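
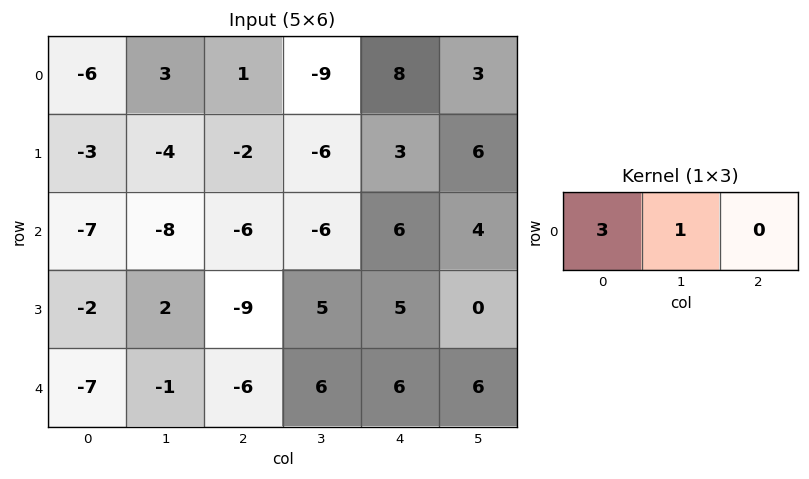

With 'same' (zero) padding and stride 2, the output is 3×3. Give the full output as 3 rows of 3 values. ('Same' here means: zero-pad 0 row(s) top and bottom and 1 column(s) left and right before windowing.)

Output[0,0]: The receptive field on the zero-padded input at this output position is [0 -6 3]. Elementwise product with the kernel and sum: 0·3 + -6·1.

-6 10 -19
-7 -30 -12
-7 -9 24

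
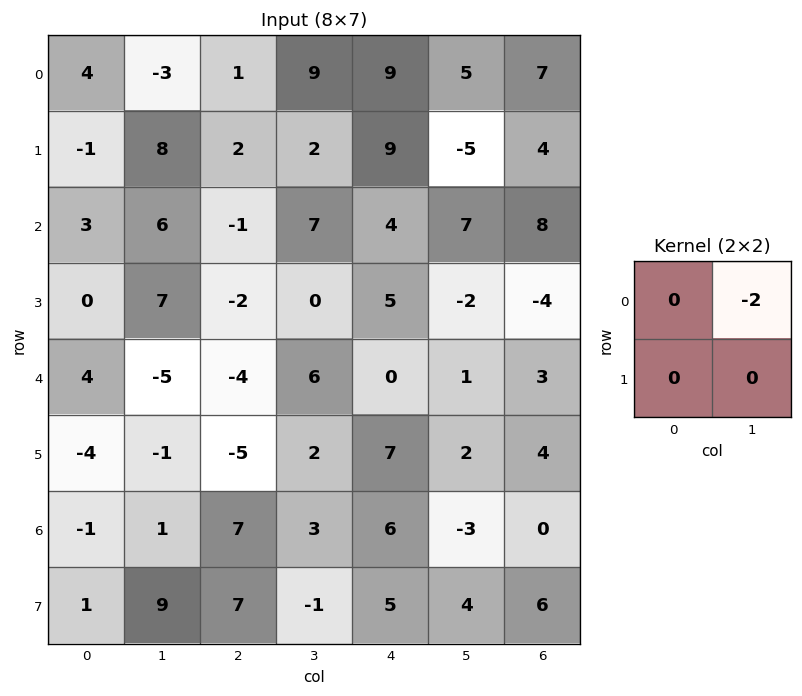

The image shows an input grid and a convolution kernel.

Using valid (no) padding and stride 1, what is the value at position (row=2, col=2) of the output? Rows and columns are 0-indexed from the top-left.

-14

The receptive field on the input at this output position is [-1 7 / -2 0]. Elementwise product with the kernel and sum: 7·-2.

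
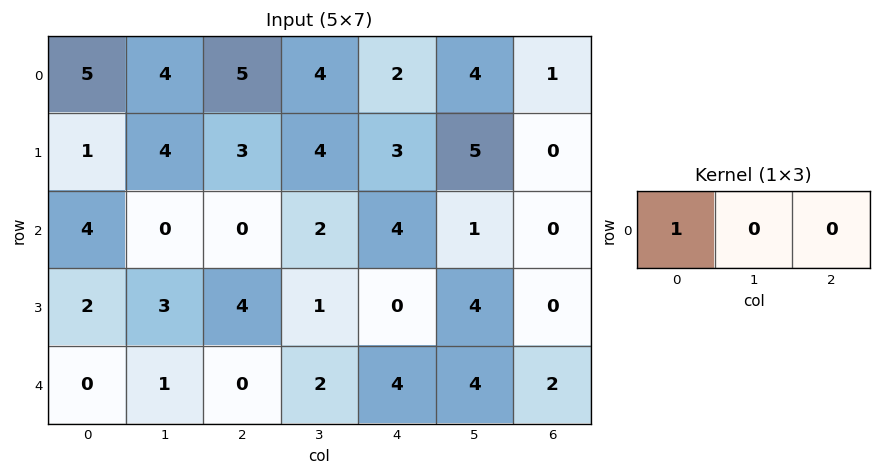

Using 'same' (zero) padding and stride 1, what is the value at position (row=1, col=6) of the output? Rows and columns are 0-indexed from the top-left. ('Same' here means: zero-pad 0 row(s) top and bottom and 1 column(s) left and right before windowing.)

5

The receptive field on the zero-padded input at this output position is [5 0 0]. Elementwise product with the kernel and sum: 5·1.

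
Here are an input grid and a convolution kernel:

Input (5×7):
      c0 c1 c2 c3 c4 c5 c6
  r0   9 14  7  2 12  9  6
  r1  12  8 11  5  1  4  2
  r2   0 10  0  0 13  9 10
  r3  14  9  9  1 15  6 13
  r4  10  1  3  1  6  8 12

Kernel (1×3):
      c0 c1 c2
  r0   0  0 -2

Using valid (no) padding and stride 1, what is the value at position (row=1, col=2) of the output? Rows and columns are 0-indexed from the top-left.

The receptive field on the input at this output position is [11 5 1]. Elementwise product with the kernel and sum: 1·-2.

-2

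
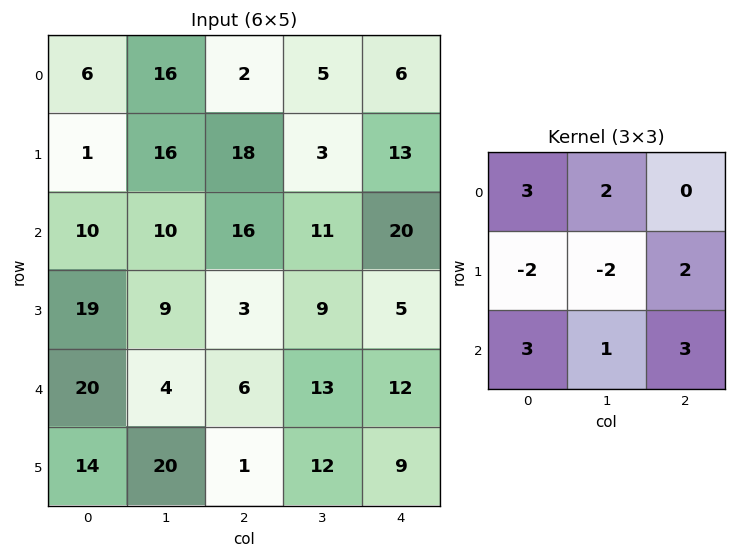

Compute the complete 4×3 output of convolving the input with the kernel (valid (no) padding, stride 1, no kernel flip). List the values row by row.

Output[0,0]: The receptive field on the input at this output position is [6 16 2 / 1 16 18 / 10 10 16]. Elementwise product with the kernel and sum: 6·3 + 16·2 + 1·-2 + 16·-2 + 18·2 + 10·3 + 10·1 + 16·3.
Output[0,1]: The receptive field on the input at this output position is [16 2 5 / 16 18 3 / 10 16 11]. Elementwise product with the kernel and sum: 16·3 + 2·2 + 16·-2 + 18·-2 + 3·2 + 10·3 + 16·1 + 11·3.

140 69 119
102 111 79
82 113 123
104 136 55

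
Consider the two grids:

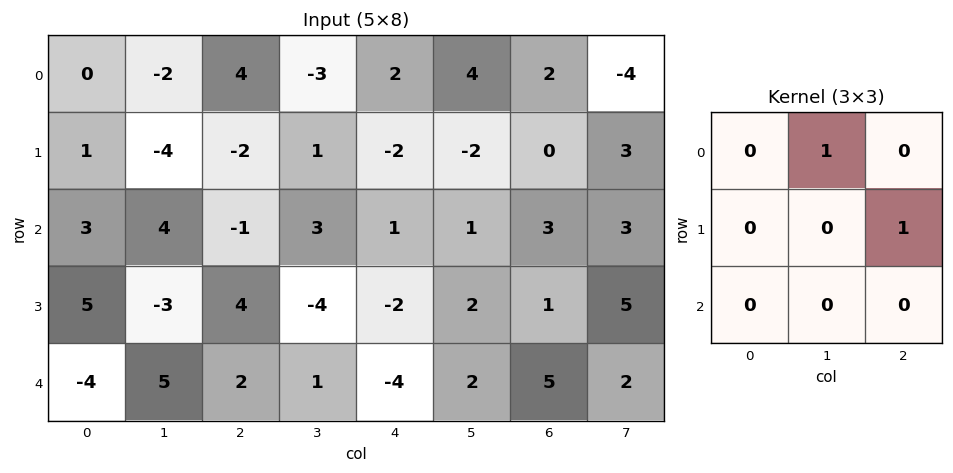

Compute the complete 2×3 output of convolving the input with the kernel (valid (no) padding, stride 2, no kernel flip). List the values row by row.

-4 -5 4
8 1 2

Output[0,0]: The receptive field on the input at this output position is [0 -2 4 / 1 -4 -2 / 3 4 -1]. Elementwise product with the kernel and sum: -2·1 + -2·1.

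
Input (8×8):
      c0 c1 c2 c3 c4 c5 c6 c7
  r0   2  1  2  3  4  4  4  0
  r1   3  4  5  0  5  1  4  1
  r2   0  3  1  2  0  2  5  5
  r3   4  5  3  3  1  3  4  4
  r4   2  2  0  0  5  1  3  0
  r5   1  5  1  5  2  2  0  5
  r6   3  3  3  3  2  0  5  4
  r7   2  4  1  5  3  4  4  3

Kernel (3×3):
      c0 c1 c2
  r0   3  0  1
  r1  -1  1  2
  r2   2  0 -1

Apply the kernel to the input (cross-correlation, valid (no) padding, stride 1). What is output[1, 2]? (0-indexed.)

26

The receptive field on the input at this output position is [5 0 5 / 1 2 0 / 3 3 1]. Elementwise product with the kernel and sum: 5·3 + 5·1 + 1·-1 + 2·1 + 0·2 + 3·2 + 1·-1.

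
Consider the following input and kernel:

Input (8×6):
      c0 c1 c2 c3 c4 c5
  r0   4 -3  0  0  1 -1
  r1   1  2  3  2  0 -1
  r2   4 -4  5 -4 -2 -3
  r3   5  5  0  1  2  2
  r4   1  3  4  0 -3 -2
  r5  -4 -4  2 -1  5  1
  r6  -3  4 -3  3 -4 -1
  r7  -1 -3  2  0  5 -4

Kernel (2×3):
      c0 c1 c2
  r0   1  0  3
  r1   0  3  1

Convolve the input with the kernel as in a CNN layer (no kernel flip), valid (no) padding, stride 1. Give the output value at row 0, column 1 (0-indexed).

The receptive field on the input at this output position is [-3 0 0 / 2 3 2]. Elementwise product with the kernel and sum: -3·1 + 0·3 + 3·3 + 2·1.

8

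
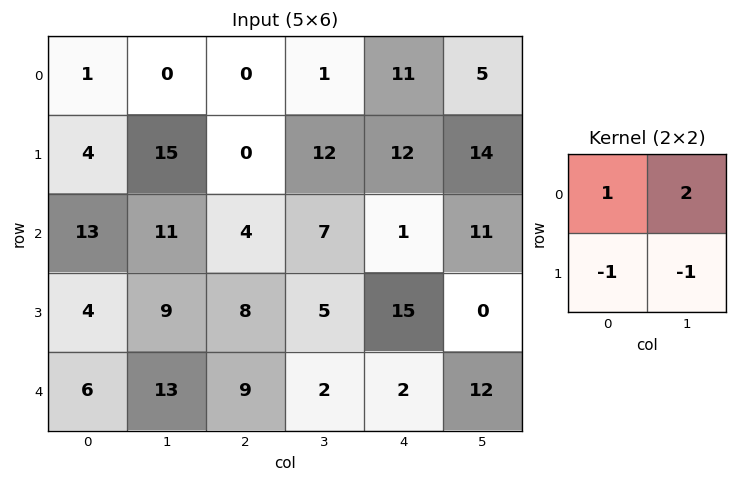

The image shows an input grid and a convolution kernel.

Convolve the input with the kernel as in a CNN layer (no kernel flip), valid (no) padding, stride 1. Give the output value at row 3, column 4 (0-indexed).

The receptive field on the input at this output position is [15 0 / 2 12]. Elementwise product with the kernel and sum: 15·1 + 0·2 + 2·-1 + 12·-1.

1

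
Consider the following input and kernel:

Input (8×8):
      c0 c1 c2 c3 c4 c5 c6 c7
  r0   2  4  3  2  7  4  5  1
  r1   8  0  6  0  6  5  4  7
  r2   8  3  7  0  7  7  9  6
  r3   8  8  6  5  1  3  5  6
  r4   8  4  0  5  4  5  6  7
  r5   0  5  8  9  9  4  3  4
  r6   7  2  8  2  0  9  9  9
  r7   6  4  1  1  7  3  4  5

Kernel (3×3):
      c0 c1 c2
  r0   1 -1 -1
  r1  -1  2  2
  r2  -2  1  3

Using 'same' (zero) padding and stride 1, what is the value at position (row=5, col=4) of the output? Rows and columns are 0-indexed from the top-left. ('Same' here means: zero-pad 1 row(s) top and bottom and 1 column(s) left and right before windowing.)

36

The receptive field on the zero-padded input at this output position is [5 4 5 / 9 9 4 / 2 0 9]. Elementwise product with the kernel and sum: 5·1 + 4·-1 + 5·-1 + 9·-1 + 9·2 + 4·2 + 2·-2 + 0·1 + 9·3.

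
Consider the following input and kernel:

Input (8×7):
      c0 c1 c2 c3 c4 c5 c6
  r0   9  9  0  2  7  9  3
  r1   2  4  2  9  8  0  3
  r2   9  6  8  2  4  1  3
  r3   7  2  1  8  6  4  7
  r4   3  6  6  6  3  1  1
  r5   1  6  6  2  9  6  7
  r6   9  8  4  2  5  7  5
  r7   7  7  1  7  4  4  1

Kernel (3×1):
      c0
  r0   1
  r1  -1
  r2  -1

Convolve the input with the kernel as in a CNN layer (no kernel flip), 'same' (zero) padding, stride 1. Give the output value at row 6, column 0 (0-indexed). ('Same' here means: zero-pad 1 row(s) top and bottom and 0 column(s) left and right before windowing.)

-15

The receptive field on the zero-padded input at this output position is [1 / 9 / 7]. Elementwise product with the kernel and sum: 1·1 + 9·-1 + 7·-1.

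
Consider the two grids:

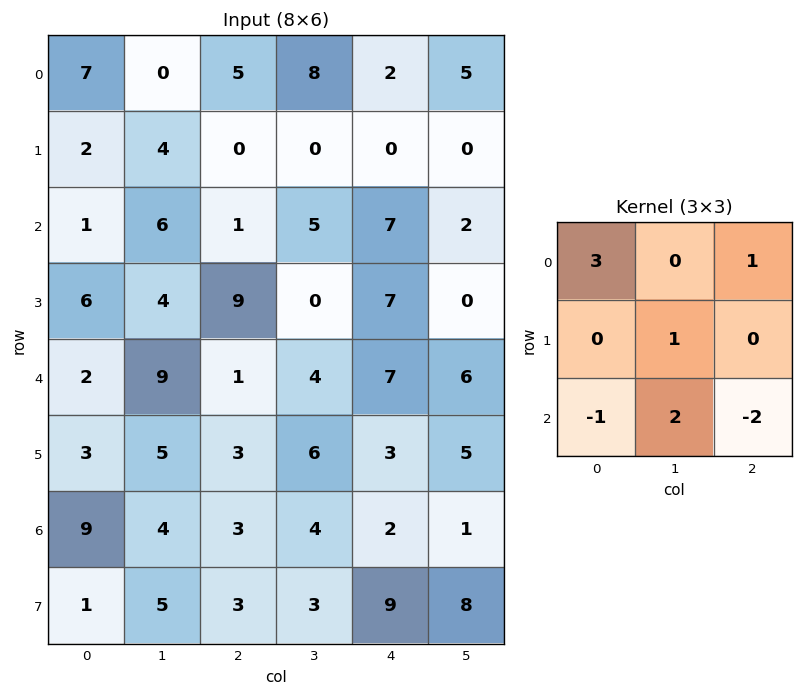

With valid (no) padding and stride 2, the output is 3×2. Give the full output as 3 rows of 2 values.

Output[0,0]: The receptive field on the input at this output position is [7 0 5 / 2 4 0 / 1 6 1]. Elementwise product with the kernel and sum: 7·3 + 5·1 + 4·1 + 1·-1 + 6·2 + 1·-2.

39 12
22 3
5 17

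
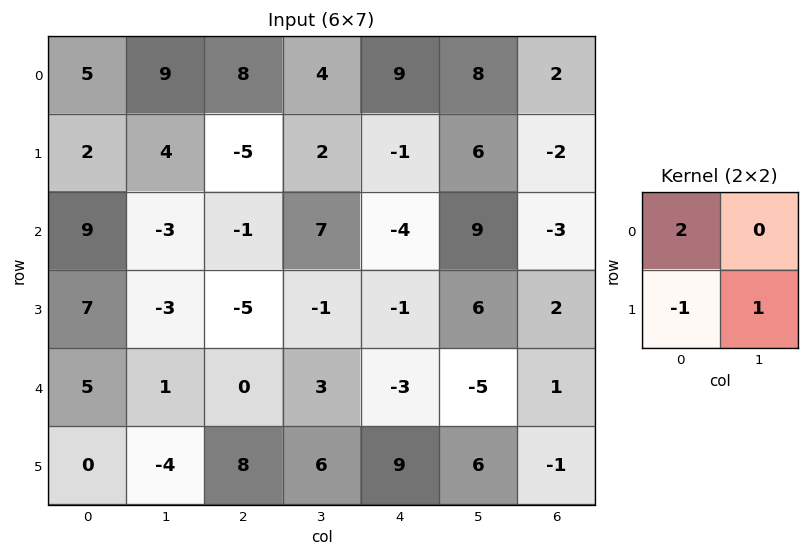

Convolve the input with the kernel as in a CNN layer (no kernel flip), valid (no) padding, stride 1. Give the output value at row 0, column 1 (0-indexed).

The receptive field on the input at this output position is [9 8 / 4 -5]. Elementwise product with the kernel and sum: 9·2 + 4·-1 + -5·1.

9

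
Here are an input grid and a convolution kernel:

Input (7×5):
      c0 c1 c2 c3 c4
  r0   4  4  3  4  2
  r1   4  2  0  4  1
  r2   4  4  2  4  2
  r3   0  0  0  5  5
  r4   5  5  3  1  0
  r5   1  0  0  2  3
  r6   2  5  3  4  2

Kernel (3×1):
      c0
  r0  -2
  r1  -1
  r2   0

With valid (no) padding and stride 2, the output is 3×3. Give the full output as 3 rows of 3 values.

Output[0,0]: The receptive field on the input at this output position is [4 / 4 / 4]. Elementwise product with the kernel and sum: 4·-2 + 4·-1.
Output[0,1]: The receptive field on the input at this output position is [3 / 0 / 2]. Elementwise product with the kernel and sum: 3·-2 + 0·-1.

-12 -6 -5
-8 -4 -9
-11 -6 -3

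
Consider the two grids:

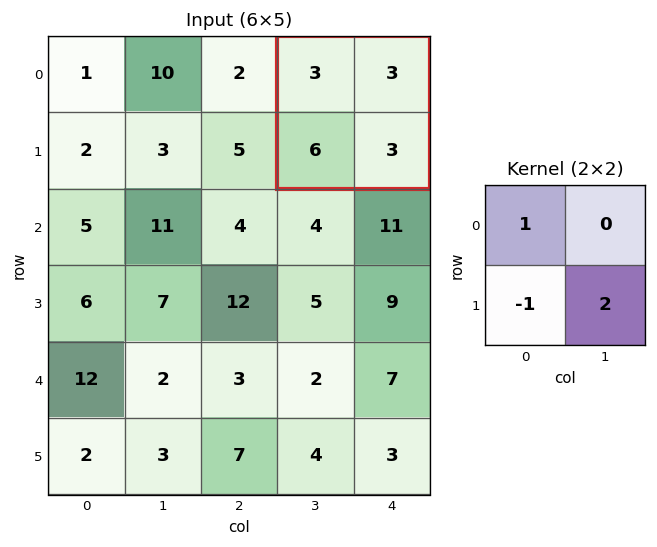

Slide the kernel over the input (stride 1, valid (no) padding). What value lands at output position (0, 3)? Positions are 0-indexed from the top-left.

3

The receptive field on the input at this output position is [3 3 / 6 3]. Elementwise product with the kernel and sum: 3·1 + 6·-1 + 3·2.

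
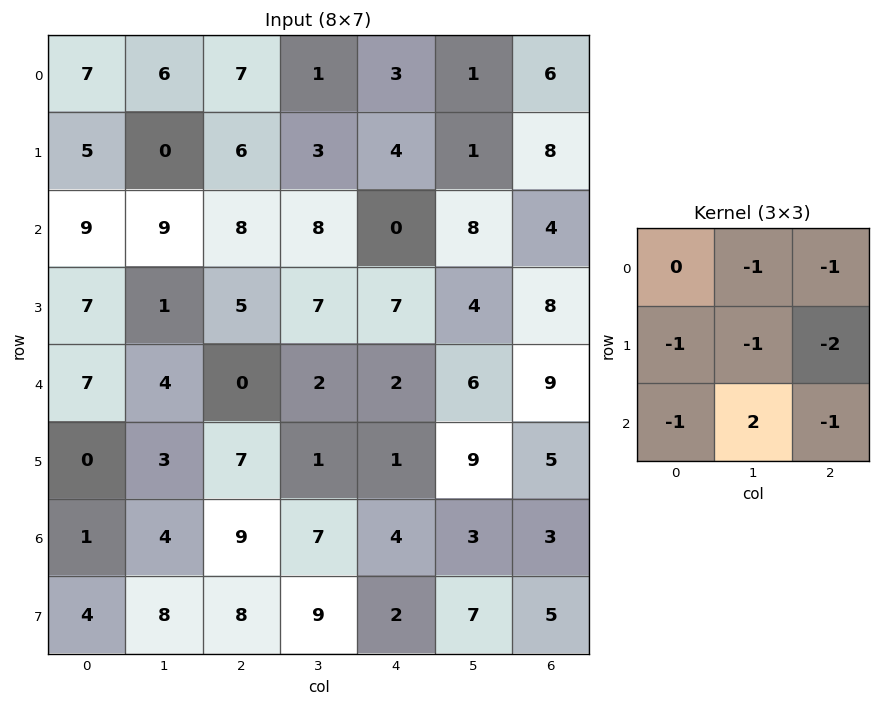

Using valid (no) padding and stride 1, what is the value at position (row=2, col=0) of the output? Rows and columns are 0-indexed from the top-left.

The receptive field on the input at this output position is [9 9 8 / 7 1 5 / 7 4 0]. Elementwise product with the kernel and sum: 9·-1 + 8·-1 + 7·-1 + 1·-1 + 5·-2 + 7·-1 + 4·2 + 0·-1.

-34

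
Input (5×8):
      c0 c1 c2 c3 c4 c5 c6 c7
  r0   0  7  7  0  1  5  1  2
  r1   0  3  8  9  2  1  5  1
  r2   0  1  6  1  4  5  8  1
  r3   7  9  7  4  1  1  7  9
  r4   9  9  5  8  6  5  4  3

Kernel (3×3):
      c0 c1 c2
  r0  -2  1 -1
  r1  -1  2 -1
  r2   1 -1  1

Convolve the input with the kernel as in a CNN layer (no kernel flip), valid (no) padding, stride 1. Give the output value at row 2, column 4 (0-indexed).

-12

The receptive field on the input at this output position is [4 5 8 / 1 1 7 / 6 5 4]. Elementwise product with the kernel and sum: 4·-2 + 5·1 + 8·-1 + 1·-1 + 1·2 + 7·-1 + 6·1 + 5·-1 + 4·1.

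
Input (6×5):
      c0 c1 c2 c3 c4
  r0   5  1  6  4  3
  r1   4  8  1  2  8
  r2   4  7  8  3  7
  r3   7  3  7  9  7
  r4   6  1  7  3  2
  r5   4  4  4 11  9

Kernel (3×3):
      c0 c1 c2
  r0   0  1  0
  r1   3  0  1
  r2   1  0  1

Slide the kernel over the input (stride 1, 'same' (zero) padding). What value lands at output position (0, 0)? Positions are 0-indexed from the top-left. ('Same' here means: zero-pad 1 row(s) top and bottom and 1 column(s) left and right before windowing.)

9

The receptive field on the zero-padded input at this output position is [0 0 0 / 0 5 1 / 0 4 8]. Elementwise product with the kernel and sum: 0·1 + 0·3 + 1·1 + 0·1 + 8·1.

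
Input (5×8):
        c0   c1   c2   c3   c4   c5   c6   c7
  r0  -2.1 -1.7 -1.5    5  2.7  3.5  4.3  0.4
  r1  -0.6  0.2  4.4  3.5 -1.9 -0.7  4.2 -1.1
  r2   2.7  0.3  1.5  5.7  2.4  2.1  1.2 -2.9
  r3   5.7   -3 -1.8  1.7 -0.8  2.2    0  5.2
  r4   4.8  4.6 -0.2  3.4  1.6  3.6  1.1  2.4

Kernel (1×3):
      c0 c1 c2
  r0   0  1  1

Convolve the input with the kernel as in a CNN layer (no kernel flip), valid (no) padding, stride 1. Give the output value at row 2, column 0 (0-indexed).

The receptive field on the input at this output position is [2.7 0.3 1.5]. Elementwise product with the kernel and sum: 0.3·1 + 1.5·1.

1.8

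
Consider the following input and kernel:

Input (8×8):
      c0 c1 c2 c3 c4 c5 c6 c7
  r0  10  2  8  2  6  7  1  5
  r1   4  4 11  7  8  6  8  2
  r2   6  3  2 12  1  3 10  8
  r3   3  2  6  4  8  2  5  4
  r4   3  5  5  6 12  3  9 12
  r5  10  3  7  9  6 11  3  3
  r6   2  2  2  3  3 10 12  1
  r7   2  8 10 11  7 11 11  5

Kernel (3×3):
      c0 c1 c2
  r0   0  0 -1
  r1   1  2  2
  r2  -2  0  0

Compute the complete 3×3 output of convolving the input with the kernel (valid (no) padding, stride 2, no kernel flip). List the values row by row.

Output[0,0]: The receptive field on the input at this output position is [10 2 8 / 4 4 11 / 6 3 2]. Elementwise product with the kernel and sum: 8·-1 + 4·1 + 4·2 + 11·2 + 6·-2.
Output[0,1]: The receptive field on the input at this output position is [8 2 6 / 11 7 8 / 2 12 1]. Elementwise product with the kernel and sum: 6·-1 + 11·1 + 7·2 + 8·2 + 2·-2.

14 31 33
11 19 -12
21 21 19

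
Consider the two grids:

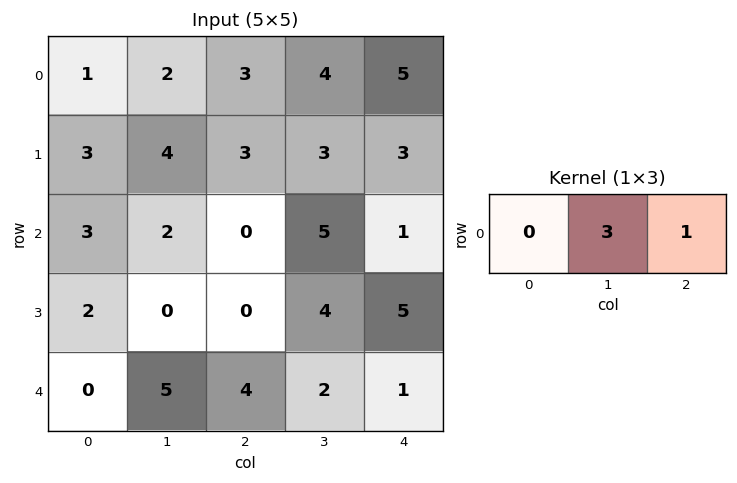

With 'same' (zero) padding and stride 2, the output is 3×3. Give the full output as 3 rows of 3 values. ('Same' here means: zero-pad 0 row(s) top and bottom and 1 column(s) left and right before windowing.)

Output[0,0]: The receptive field on the zero-padded input at this output position is [0 1 2]. Elementwise product with the kernel and sum: 1·3 + 2·1.
Output[0,1]: The receptive field on the zero-padded input at this output position is [2 3 4]. Elementwise product with the kernel and sum: 3·3 + 4·1.

5 13 15
11 5 3
5 14 3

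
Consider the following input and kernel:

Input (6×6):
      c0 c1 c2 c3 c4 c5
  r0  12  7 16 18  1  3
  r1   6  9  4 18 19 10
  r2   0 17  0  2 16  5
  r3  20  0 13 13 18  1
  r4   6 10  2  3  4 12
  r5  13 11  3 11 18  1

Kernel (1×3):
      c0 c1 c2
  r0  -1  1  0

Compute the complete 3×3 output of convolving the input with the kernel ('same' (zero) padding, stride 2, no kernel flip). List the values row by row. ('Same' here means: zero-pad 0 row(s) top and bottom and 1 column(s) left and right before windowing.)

12 9 -17
0 -17 14
6 -8 1

Output[0,0]: The receptive field on the zero-padded input at this output position is [0 12 7]. Elementwise product with the kernel and sum: 0·-1 + 12·1.
Output[0,1]: The receptive field on the zero-padded input at this output position is [7 16 18]. Elementwise product with the kernel and sum: 7·-1 + 16·1.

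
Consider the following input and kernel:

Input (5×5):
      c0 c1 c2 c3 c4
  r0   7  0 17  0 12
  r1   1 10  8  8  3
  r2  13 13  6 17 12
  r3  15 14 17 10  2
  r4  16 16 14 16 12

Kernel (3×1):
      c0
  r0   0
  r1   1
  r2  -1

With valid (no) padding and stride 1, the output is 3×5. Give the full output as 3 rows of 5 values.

Output[0,0]: The receptive field on the input at this output position is [7 / 1 / 13]. Elementwise product with the kernel and sum: 1·1 + 13·-1.
Output[0,1]: The receptive field on the input at this output position is [0 / 10 / 13]. Elementwise product with the kernel and sum: 10·1 + 13·-1.

-12 -3 2 -9 -9
-2 -1 -11 7 10
-1 -2 3 -6 -10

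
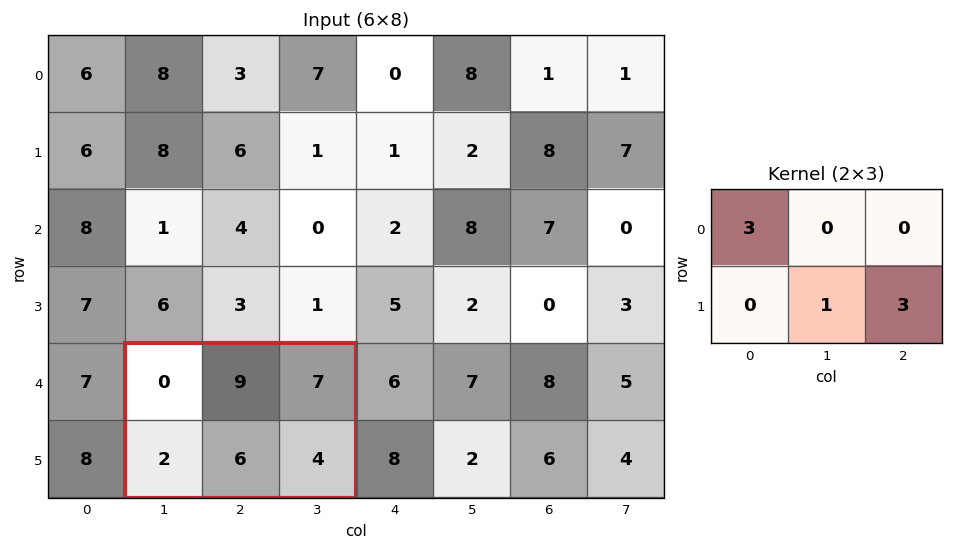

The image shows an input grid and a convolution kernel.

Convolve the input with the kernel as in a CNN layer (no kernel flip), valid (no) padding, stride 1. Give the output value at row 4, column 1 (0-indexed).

The receptive field on the input at this output position is [0 9 7 / 2 6 4]. Elementwise product with the kernel and sum: 0·3 + 6·1 + 4·3.

18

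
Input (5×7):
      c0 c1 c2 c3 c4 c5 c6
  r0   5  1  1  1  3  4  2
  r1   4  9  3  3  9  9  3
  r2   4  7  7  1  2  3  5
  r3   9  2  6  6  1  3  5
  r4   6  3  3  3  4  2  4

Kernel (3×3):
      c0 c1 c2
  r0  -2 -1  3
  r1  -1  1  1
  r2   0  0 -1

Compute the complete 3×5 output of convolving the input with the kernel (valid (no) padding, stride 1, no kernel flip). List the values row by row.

Output[0,0]: The receptive field on the input at this output position is [5 1 1 / 4 9 3 / 4 7 7]. Elementwise product with the kernel and sum: 5·-2 + 1·-1 + 1·3 + 4·-1 + 9·1 + 3·1 + 7·-1.

-7 -4 13 19 -6
-4 -17 13 13 -17
2 -11 -12 1 11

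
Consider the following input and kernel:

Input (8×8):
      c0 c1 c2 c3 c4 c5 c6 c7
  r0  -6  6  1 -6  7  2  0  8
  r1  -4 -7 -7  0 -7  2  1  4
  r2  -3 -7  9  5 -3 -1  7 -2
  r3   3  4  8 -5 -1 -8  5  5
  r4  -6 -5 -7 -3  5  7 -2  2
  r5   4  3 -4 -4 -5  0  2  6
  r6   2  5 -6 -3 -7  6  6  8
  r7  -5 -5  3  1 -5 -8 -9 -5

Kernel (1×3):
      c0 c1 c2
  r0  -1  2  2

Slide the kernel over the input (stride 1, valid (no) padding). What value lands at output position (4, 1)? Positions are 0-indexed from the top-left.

The receptive field on the input at this output position is [-5 -7 -3]. Elementwise product with the kernel and sum: -5·-1 + -7·2 + -3·2.

-15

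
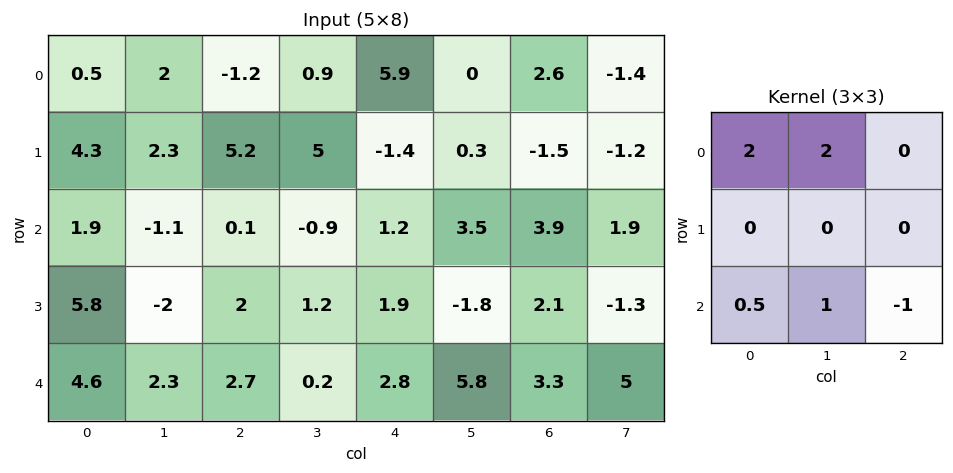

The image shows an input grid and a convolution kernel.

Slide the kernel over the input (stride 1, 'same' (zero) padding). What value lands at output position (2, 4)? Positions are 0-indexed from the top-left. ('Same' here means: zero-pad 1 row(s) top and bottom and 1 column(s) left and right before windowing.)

The receptive field on the zero-padded input at this output position is [5 -1.4 0.3 / -0.9 1.2 3.5 / 1.2 1.9 -1.8]. Elementwise product with the kernel and sum: 5·2 + -1.4·2 + 1.2·0.5 + 1.9·1 + -1.8·-1.

11.5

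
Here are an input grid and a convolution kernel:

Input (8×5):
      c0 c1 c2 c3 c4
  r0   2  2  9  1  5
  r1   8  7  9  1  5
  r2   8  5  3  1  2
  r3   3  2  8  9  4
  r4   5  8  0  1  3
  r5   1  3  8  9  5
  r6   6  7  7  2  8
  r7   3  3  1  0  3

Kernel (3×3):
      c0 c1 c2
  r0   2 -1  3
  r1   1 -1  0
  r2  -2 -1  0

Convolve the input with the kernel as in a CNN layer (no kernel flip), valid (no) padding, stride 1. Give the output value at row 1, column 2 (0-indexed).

9

The receptive field on the input at this output position is [9 1 5 / 3 1 2 / 8 9 4]. Elementwise product with the kernel and sum: 9·2 + 1·-1 + 5·3 + 3·1 + 1·-1 + 8·-2 + 9·-1.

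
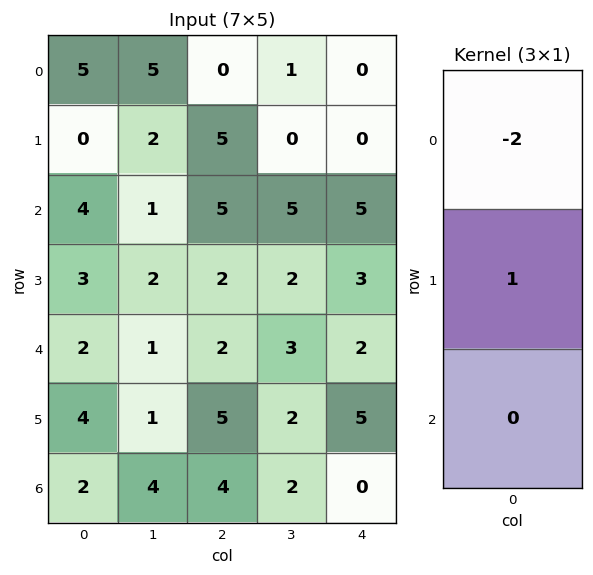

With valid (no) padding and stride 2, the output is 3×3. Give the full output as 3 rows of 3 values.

Output[0,0]: The receptive field on the input at this output position is [5 / 0 / 4]. Elementwise product with the kernel and sum: 5·-2 + 0·1.
Output[0,1]: The receptive field on the input at this output position is [0 / 5 / 5]. Elementwise product with the kernel and sum: 0·-2 + 5·1.

-10 5 0
-5 -8 -7
0 1 1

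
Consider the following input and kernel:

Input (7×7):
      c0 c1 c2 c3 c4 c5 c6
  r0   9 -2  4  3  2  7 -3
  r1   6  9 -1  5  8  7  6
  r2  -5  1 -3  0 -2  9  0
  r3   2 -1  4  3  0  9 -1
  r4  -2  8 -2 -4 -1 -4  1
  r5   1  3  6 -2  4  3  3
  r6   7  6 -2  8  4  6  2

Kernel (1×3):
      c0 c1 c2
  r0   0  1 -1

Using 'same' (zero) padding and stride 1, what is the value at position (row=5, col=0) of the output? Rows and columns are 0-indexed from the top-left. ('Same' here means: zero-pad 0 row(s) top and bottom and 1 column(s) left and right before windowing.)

-2

The receptive field on the zero-padded input at this output position is [0 1 3]. Elementwise product with the kernel and sum: 1·1 + 3·-1.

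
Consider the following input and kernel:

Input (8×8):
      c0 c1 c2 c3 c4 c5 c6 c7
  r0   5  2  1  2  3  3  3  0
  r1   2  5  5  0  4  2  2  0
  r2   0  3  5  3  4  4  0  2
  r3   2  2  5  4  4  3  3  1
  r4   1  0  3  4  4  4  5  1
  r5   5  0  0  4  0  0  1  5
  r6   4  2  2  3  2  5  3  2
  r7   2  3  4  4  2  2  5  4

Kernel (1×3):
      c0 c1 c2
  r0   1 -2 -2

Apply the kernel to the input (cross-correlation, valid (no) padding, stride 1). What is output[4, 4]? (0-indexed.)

The receptive field on the input at this output position is [4 4 5]. Elementwise product with the kernel and sum: 4·1 + 4·-2 + 5·-2.

-14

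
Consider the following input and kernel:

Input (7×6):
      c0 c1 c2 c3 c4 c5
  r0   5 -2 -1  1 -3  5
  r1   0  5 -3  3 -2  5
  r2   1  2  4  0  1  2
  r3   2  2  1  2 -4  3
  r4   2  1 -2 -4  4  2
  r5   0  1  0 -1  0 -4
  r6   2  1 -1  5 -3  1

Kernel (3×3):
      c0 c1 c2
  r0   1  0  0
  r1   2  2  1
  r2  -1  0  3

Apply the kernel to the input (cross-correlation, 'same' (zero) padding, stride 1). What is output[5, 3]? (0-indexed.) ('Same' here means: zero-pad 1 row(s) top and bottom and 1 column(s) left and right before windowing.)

The receptive field on the zero-padded input at this output position is [-2 -4 4 / 0 -1 0 / -1 5 -3]. Elementwise product with the kernel and sum: -2·1 + 0·2 + -1·2 + 0·1 + -1·-1 + -3·3.

-12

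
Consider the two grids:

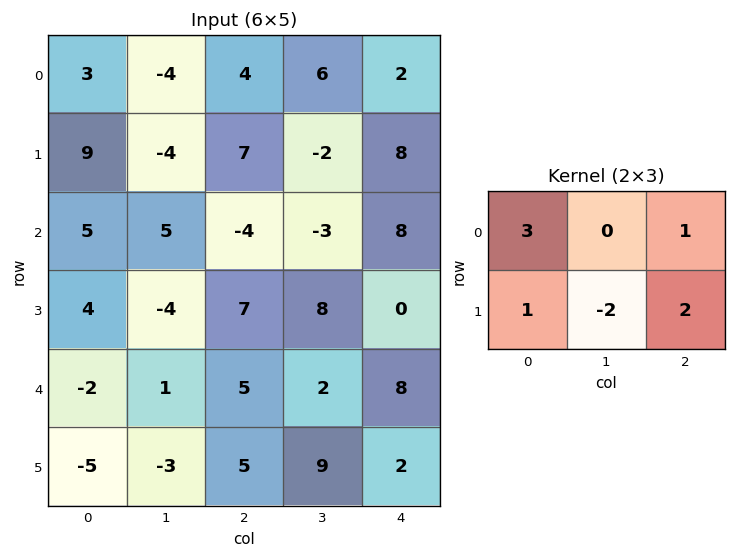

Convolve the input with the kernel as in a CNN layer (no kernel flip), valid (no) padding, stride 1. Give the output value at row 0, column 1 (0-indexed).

-28

The receptive field on the input at this output position is [-4 4 6 / -4 7 -2]. Elementwise product with the kernel and sum: -4·3 + 6·1 + -4·1 + 7·-2 + -2·2.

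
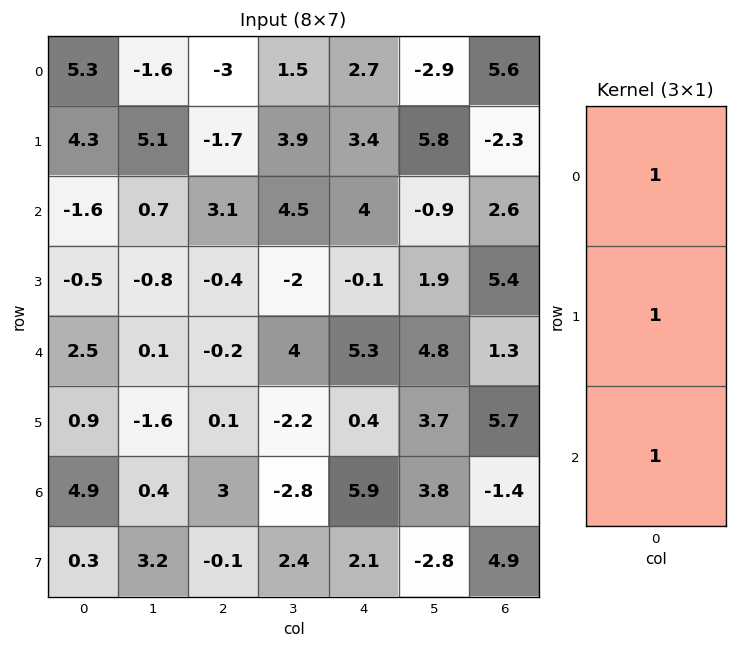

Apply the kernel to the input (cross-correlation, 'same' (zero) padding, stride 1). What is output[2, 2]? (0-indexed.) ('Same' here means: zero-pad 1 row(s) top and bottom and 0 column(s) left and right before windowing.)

The receptive field on the zero-padded input at this output position is [-1.7 / 3.1 / -0.4]. Elementwise product with the kernel and sum: -1.7·1 + 3.1·1 + -0.4·1.

1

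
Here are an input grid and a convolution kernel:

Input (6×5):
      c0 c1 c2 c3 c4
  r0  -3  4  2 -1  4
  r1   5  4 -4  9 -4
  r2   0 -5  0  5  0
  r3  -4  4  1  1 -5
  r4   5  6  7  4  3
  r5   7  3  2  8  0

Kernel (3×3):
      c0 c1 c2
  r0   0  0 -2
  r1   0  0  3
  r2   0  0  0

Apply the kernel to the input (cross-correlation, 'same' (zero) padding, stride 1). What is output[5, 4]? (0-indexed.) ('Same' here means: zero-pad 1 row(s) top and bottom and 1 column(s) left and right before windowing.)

The receptive field on the zero-padded input at this output position is [4 3 0 / 8 0 0 / 0 0 0]. Elementwise product with the kernel and sum: 0·-2 + 0·3.

0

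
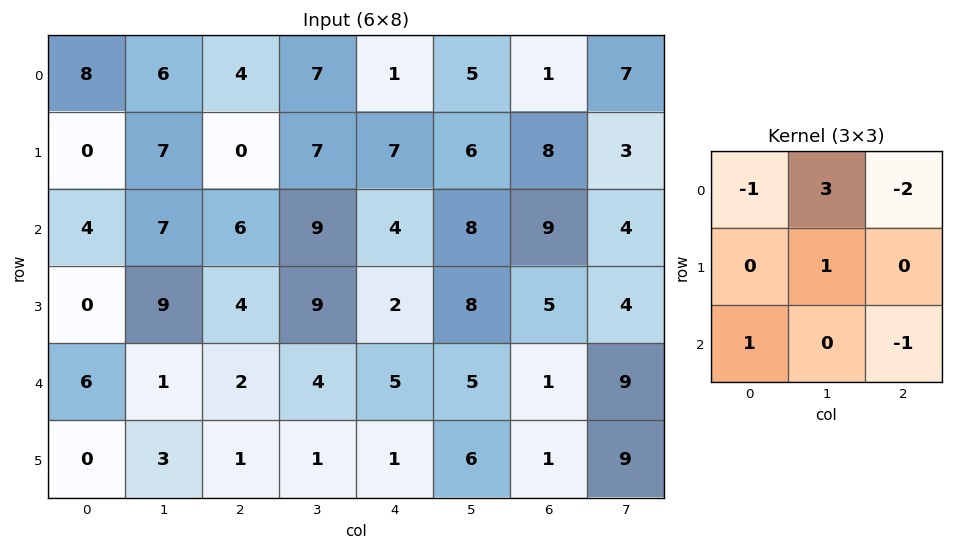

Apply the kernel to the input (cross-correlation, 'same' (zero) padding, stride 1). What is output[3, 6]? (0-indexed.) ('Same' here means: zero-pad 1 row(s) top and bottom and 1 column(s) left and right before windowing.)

12

The receptive field on the zero-padded input at this output position is [8 9 4 / 8 5 4 / 5 1 9]. Elementwise product with the kernel and sum: 8·-1 + 9·3 + 4·-2 + 5·1 + 5·1 + 9·-1.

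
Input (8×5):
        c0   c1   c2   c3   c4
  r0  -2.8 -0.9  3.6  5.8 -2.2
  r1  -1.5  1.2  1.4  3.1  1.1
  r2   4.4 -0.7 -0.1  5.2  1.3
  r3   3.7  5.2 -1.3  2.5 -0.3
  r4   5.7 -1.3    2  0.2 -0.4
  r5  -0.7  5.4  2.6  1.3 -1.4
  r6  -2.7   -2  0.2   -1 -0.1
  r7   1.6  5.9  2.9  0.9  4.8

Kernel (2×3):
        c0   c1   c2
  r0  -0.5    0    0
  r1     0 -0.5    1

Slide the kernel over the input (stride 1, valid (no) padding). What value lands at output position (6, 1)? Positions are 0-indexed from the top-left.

The receptive field on the input at this output position is [-2 0.2 -1 / 5.9 2.9 0.9]. Elementwise product with the kernel and sum: -2·-0.5 + 2.9·-0.5 + 0.9·1.

0.45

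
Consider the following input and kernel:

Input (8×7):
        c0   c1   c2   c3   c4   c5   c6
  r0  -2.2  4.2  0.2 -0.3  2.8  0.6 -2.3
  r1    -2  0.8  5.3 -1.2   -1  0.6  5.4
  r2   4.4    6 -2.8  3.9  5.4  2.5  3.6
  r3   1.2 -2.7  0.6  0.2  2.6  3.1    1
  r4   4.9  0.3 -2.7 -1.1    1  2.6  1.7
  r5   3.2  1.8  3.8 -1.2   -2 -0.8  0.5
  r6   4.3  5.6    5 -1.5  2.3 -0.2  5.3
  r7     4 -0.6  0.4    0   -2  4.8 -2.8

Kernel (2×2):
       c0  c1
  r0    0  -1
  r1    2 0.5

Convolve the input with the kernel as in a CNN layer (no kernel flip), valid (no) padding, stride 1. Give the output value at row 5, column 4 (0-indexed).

5.3

The receptive field on the input at this output position is [-2 -0.8 / 2.3 -0.2]. Elementwise product with the kernel and sum: -0.8·-1 + 2.3·2 + -0.2·0.5.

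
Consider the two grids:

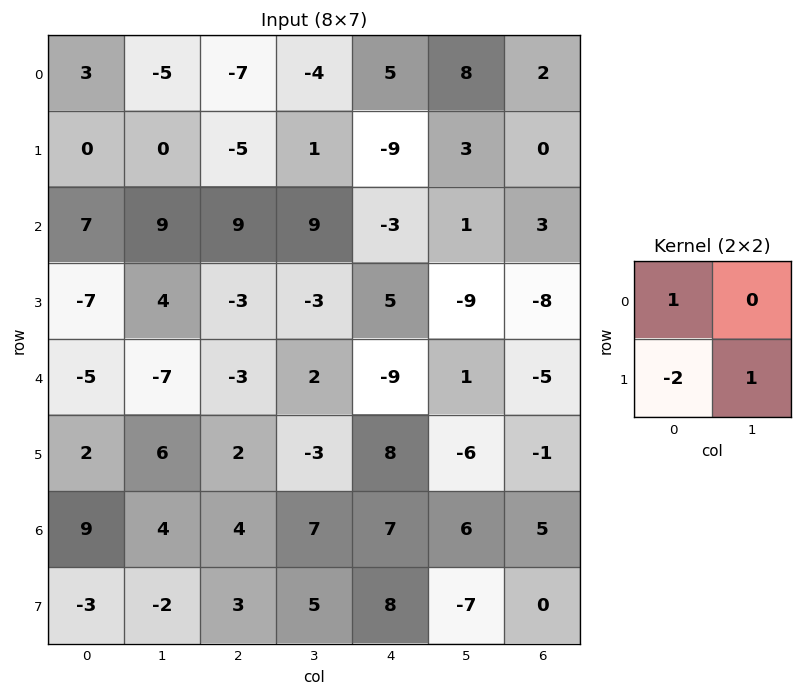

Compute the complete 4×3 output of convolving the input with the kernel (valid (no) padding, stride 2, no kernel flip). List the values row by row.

3 4 26
25 12 -22
-3 -10 -31
13 3 -16

Output[0,0]: The receptive field on the input at this output position is [3 -5 / 0 0]. Elementwise product with the kernel and sum: 3·1 + 0·-2 + 0·1.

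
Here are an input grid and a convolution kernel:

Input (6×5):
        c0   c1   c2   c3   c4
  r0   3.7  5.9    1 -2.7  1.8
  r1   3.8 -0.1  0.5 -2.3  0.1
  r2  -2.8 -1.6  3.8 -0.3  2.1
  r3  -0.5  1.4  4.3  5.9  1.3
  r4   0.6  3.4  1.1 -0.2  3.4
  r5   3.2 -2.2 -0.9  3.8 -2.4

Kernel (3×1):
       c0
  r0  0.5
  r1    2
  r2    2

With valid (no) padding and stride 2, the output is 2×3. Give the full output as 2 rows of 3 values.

3.85 9.1 5.3
-1.2 12.7 10.45

Output[0,0]: The receptive field on the input at this output position is [3.7 / 3.8 / -2.8]. Elementwise product with the kernel and sum: 3.7·0.5 + 3.8·2 + -2.8·2.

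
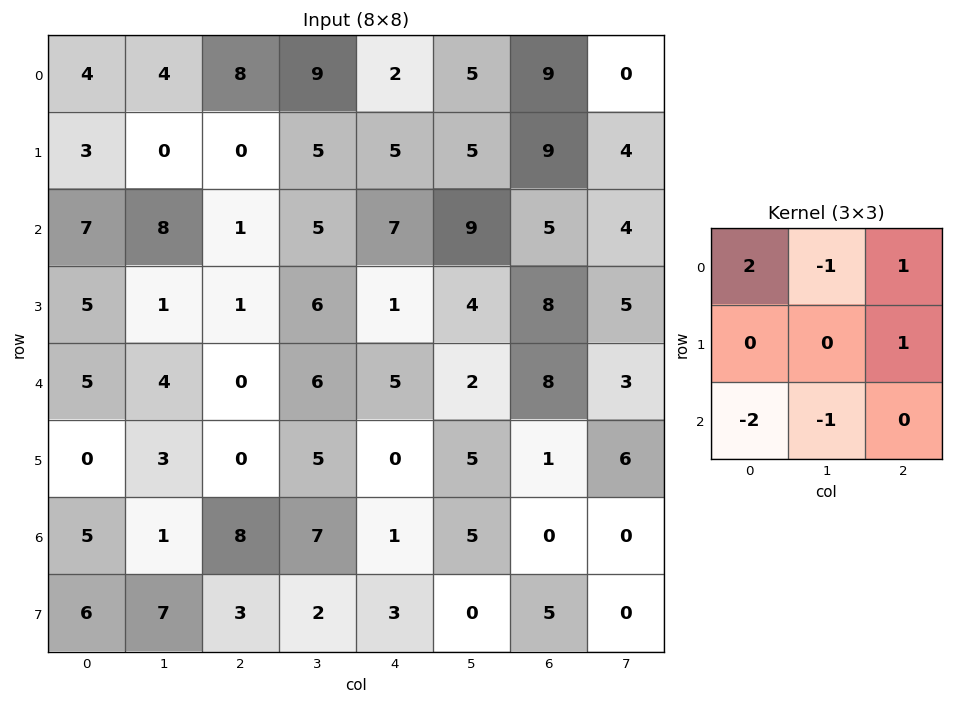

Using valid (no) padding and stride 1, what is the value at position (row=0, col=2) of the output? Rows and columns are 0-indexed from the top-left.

The receptive field on the input at this output position is [8 9 2 / 0 5 5 / 1 5 7]. Elementwise product with the kernel and sum: 8·2 + 9·-1 + 2·1 + 5·1 + 1·-2 + 5·-1.

7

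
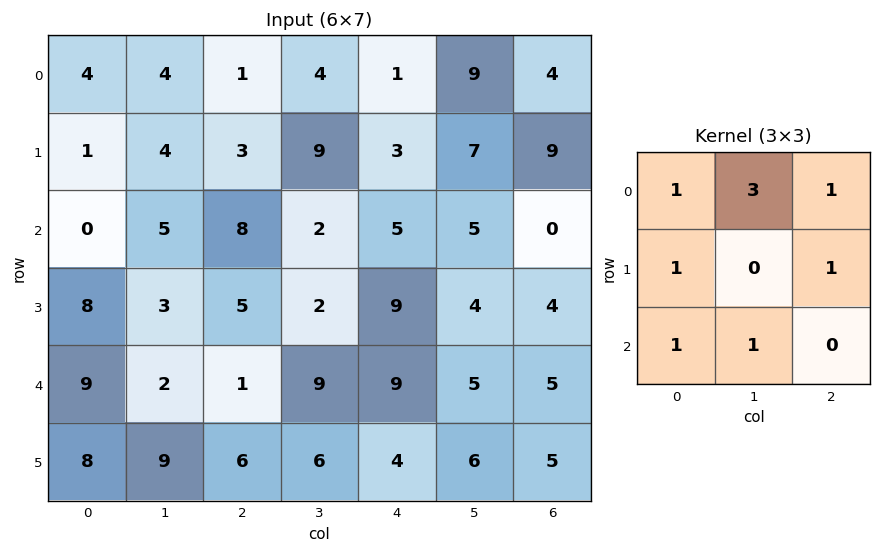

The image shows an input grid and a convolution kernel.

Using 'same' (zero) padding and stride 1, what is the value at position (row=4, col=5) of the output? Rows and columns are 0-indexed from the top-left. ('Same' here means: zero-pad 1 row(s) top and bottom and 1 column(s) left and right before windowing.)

49

The receptive field on the zero-padded input at this output position is [9 4 4 / 9 5 5 / 4 6 5]. Elementwise product with the kernel and sum: 9·1 + 4·3 + 4·1 + 9·1 + 5·1 + 4·1 + 6·1.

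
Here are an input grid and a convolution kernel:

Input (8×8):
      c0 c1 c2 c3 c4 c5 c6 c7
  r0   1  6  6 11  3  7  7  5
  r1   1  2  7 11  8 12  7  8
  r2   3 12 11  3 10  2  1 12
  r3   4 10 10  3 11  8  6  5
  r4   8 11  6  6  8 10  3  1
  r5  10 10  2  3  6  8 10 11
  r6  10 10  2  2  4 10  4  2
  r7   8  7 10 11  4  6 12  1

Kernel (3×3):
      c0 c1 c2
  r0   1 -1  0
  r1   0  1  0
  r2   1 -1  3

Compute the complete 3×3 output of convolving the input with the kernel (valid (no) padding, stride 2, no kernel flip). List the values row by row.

21 44 19
16 35 23
13 15 12

Output[0,0]: The receptive field on the input at this output position is [1 6 6 / 1 2 7 / 3 12 11]. Elementwise product with the kernel and sum: 1·1 + 6·-1 + 2·1 + 3·1 + 12·-1 + 11·3.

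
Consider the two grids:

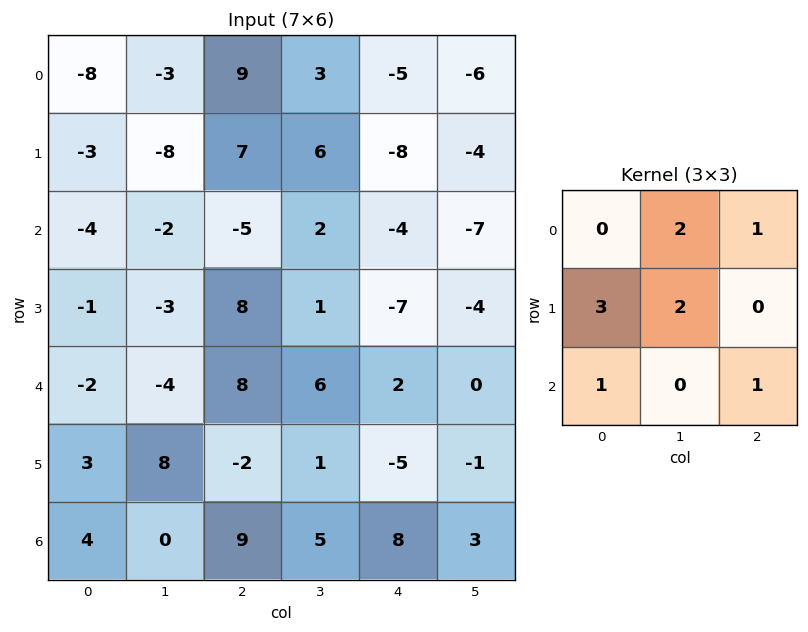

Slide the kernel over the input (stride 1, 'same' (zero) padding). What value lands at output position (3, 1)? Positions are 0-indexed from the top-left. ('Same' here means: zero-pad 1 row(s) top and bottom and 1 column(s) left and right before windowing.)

-12

The receptive field on the zero-padded input at this output position is [-4 -2 -5 / -1 -3 8 / -2 -4 8]. Elementwise product with the kernel and sum: -2·2 + -5·1 + -1·3 + -3·2 + -2·1 + 8·1.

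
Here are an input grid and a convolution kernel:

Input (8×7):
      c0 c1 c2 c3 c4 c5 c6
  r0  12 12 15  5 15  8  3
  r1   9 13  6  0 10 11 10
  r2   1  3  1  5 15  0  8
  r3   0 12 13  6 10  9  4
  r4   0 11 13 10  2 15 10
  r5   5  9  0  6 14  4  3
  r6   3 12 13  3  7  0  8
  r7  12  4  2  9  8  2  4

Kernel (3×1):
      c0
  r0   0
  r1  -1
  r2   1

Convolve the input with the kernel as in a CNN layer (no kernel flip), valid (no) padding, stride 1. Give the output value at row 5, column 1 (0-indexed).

-8

The receptive field on the input at this output position is [9 / 12 / 4]. Elementwise product with the kernel and sum: 12·-1 + 4·1.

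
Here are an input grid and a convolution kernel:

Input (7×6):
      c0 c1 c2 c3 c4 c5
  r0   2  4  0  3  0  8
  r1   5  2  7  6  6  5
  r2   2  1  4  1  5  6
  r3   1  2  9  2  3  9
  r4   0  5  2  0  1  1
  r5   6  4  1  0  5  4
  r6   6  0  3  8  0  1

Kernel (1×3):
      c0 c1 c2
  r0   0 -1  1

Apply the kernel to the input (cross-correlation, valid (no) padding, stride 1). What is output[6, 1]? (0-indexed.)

5

The receptive field on the input at this output position is [0 3 8]. Elementwise product with the kernel and sum: 3·-1 + 8·1.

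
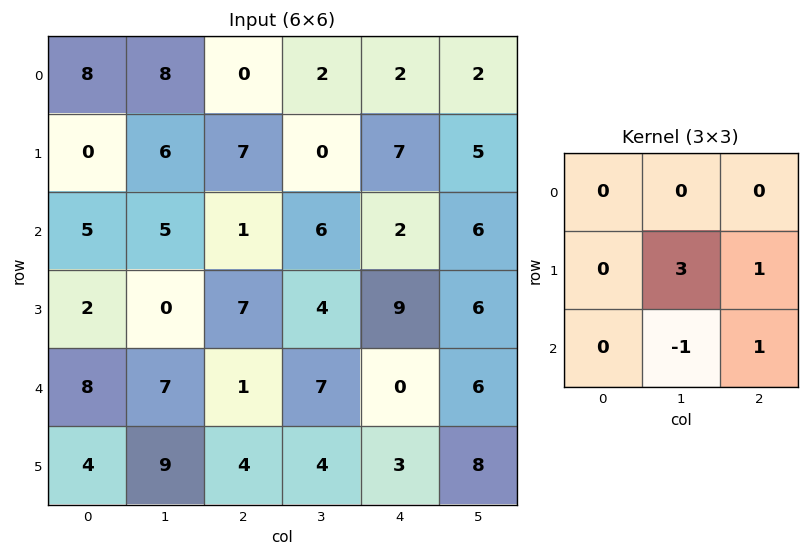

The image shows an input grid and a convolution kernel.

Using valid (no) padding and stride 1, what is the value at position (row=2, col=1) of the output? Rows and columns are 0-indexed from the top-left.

The receptive field on the input at this output position is [5 1 6 / 0 7 4 / 7 1 7]. Elementwise product with the kernel and sum: 7·3 + 4·1 + 1·-1 + 7·1.

31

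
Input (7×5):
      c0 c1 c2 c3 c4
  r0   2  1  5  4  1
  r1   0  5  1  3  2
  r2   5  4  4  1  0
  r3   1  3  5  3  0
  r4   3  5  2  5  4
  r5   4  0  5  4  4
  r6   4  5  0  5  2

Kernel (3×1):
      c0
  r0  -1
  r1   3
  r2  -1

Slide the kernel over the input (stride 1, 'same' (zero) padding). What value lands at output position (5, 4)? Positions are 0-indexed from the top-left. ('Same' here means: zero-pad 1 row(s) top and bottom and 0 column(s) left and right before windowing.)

The receptive field on the zero-padded input at this output position is [4 / 4 / 2]. Elementwise product with the kernel and sum: 4·-1 + 4·3 + 2·-1.

6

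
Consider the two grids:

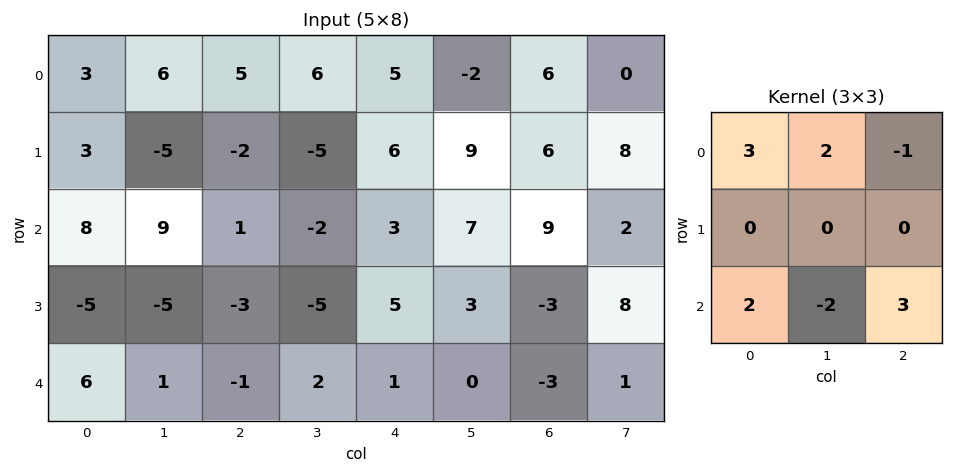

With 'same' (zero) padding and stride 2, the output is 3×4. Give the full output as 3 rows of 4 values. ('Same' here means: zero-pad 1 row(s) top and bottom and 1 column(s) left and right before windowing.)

Output[0,0]: The receptive field on the zero-padded input at this output position is [0 0 0 / 0 3 6 / 0 3 -5]. Elementwise product with the kernel and sum: 0·3 + 0·2 + 0·-1 + 0·2 + 3·-2 + -5·3.
Output[0,1]: The receptive field on the zero-padded input at this output position is [0 0 0 / 6 5 6 / -5 -2 -5]. Elementwise product with the kernel and sum: 0·3 + 0·2 + 0·-1 + -5·2 + -2·-2 + -5·3.

-21 -21 5 30
6 -33 -23 67
-5 -16 -8 -5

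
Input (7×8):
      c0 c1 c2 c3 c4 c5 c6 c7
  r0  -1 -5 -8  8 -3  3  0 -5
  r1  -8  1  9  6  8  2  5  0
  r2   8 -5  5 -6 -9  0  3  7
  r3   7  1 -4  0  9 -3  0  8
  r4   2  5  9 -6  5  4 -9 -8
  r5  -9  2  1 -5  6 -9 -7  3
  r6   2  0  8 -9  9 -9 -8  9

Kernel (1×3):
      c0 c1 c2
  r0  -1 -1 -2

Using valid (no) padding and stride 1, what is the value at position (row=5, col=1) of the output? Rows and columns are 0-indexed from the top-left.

7

The receptive field on the input at this output position is [2 1 -5]. Elementwise product with the kernel and sum: 2·-1 + 1·-1 + -5·-2.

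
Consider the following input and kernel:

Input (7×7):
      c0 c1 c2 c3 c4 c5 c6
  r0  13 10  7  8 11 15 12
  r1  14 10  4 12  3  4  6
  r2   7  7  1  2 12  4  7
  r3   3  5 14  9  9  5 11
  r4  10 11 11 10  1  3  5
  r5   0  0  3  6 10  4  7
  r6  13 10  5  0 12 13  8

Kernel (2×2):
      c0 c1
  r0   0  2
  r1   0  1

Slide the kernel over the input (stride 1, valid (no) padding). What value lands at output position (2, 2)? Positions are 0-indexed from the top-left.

13

The receptive field on the input at this output position is [1 2 / 14 9]. Elementwise product with the kernel and sum: 2·2 + 9·1.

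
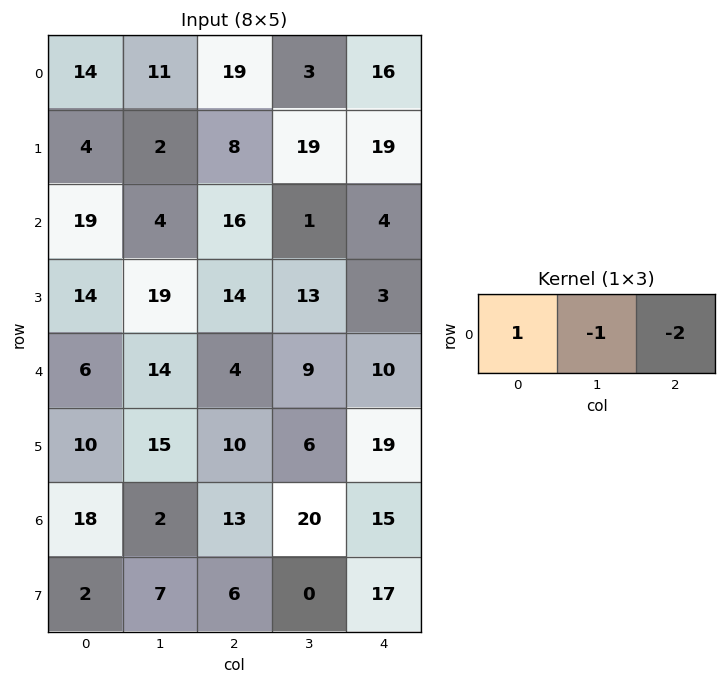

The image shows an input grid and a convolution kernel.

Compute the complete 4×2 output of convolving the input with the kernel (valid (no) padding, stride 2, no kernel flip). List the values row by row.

-35 -16
-17 7
-16 -25
-10 -37

Output[0,0]: The receptive field on the input at this output position is [14 11 19]. Elementwise product with the kernel and sum: 14·1 + 11·-1 + 19·-2.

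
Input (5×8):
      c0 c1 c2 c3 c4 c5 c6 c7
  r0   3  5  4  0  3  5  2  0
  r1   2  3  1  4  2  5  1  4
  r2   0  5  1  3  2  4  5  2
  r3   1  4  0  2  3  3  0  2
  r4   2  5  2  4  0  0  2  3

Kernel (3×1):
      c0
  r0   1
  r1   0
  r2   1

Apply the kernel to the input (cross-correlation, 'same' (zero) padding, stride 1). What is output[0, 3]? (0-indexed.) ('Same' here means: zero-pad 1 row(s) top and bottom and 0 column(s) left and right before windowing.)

The receptive field on the zero-padded input at this output position is [0 / 0 / 4]. Elementwise product with the kernel and sum: 0·1 + 4·1.

4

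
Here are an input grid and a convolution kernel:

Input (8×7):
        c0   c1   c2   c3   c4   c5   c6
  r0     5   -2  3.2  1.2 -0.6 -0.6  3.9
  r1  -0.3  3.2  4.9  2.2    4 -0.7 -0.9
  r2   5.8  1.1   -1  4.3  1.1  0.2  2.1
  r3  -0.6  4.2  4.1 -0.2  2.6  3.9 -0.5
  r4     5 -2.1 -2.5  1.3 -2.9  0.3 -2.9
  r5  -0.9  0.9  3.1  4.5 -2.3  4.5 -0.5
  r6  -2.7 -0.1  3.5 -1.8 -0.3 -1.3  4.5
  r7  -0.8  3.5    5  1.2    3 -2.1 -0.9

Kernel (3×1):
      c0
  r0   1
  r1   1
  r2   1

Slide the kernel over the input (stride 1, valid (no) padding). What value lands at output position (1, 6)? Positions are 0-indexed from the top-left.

The receptive field on the input at this output position is [-0.9 / 2.1 / -0.5]. Elementwise product with the kernel and sum: -0.9·1 + 2.1·1 + -0.5·1.

0.7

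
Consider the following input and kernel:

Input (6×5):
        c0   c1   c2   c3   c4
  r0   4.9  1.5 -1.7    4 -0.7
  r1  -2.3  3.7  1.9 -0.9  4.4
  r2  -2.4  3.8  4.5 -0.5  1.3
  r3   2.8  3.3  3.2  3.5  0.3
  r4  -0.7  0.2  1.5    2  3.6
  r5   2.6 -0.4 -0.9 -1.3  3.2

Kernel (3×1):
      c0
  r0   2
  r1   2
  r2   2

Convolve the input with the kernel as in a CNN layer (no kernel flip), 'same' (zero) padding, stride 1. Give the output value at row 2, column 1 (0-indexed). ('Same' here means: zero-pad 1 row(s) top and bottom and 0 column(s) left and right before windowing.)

21.6

The receptive field on the zero-padded input at this output position is [3.7 / 3.8 / 3.3]. Elementwise product with the kernel and sum: 3.7·2 + 3.8·2 + 3.3·2.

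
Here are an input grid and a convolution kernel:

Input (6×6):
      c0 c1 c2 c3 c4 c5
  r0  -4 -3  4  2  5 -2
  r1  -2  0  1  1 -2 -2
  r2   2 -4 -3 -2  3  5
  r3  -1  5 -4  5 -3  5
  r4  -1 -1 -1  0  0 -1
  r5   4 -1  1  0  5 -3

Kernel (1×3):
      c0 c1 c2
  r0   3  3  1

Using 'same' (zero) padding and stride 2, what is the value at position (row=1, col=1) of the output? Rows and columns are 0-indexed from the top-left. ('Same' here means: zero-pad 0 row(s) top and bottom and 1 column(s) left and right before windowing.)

The receptive field on the zero-padded input at this output position is [-4 -3 -2]. Elementwise product with the kernel and sum: -4·3 + -3·3 + -2·1.

-23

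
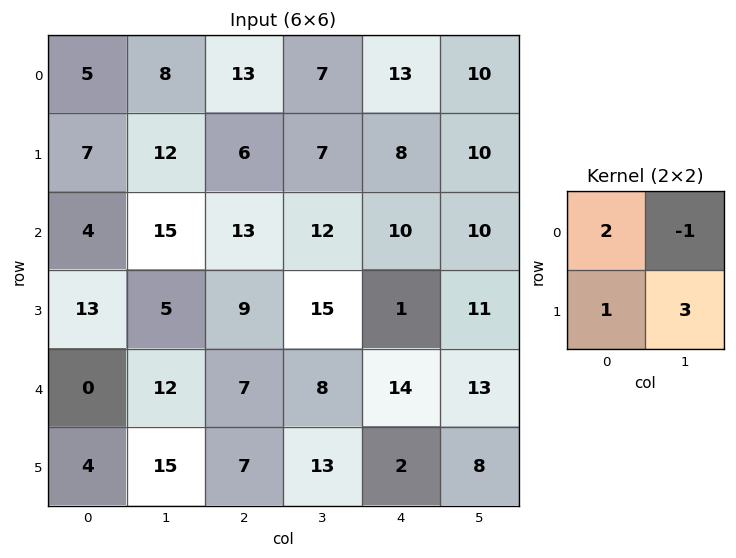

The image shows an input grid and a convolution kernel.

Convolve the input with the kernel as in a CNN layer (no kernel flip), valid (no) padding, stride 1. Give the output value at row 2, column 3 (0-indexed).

The receptive field on the input at this output position is [12 10 / 15 1]. Elementwise product with the kernel and sum: 12·2 + 10·-1 + 15·1 + 1·3.

32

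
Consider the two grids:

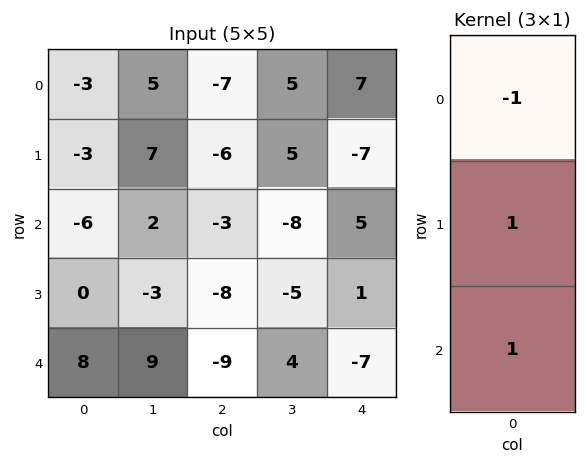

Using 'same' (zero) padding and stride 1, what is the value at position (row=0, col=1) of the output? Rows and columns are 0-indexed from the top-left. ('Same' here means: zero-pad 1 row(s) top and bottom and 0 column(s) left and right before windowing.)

12

The receptive field on the zero-padded input at this output position is [0 / 5 / 7]. Elementwise product with the kernel and sum: 0·-1 + 5·1 + 7·1.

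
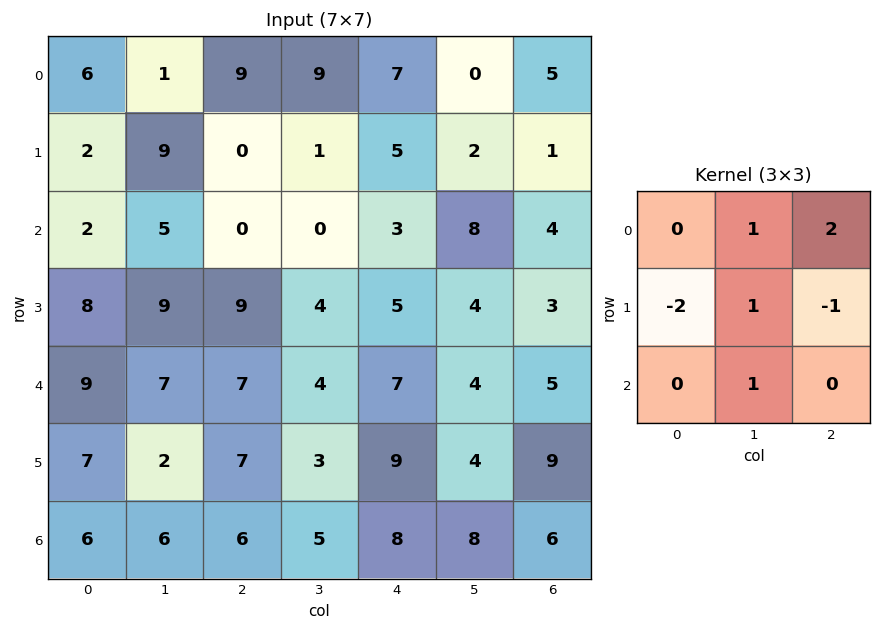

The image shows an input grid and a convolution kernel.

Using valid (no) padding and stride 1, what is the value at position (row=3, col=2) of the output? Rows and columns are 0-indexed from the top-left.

The receptive field on the input at this output position is [9 4 5 / 7 4 7 / 7 3 9]. Elementwise product with the kernel and sum: 4·1 + 5·2 + 7·-2 + 4·1 + 7·-1 + 3·1.

0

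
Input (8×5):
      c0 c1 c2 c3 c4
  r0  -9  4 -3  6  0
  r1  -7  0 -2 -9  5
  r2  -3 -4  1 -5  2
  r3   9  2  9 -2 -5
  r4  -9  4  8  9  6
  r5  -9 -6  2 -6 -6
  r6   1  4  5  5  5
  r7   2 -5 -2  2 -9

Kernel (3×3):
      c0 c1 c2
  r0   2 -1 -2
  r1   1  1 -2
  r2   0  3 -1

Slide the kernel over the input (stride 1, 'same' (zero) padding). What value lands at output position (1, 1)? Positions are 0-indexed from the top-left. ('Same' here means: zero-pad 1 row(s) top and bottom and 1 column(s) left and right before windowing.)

-32

The receptive field on the zero-padded input at this output position is [-9 4 -3 / -7 0 -2 / -3 -4 1]. Elementwise product with the kernel and sum: -9·2 + 4·-1 + -3·-2 + -7·1 + 0·1 + -2·-2 + -4·3 + 1·-1.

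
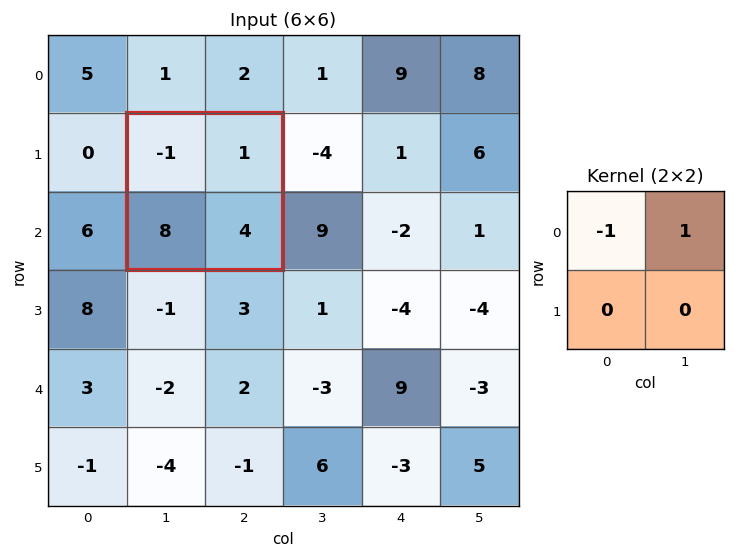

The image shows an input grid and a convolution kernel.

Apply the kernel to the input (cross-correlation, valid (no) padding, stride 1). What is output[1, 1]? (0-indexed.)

The receptive field on the input at this output position is [-1 1 / 8 4]. Elementwise product with the kernel and sum: -1·-1 + 1·1.

2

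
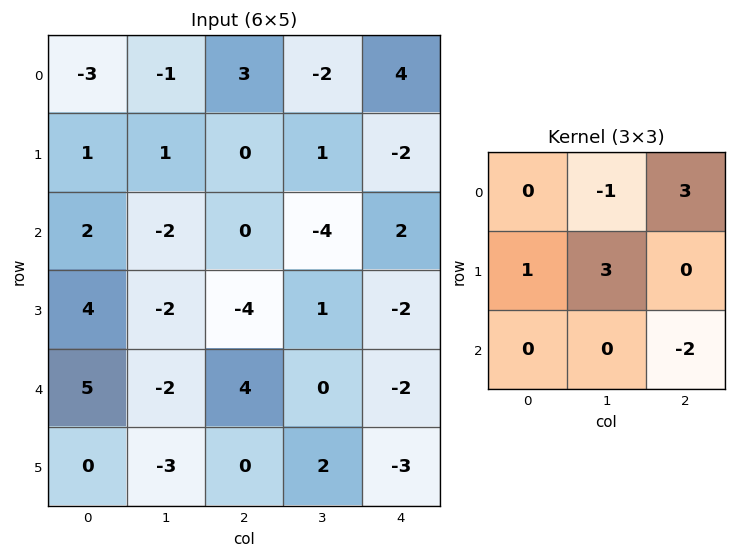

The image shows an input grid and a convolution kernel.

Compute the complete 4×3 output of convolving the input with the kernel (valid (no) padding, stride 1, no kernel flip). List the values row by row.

14 0 13
3 -1 -15
-8 -26 13
-11 13 3

Output[0,0]: The receptive field on the input at this output position is [-3 -1 3 / 1 1 0 / 2 -2 0]. Elementwise product with the kernel and sum: -1·-1 + 3·3 + 1·1 + 1·3 + 0·-2.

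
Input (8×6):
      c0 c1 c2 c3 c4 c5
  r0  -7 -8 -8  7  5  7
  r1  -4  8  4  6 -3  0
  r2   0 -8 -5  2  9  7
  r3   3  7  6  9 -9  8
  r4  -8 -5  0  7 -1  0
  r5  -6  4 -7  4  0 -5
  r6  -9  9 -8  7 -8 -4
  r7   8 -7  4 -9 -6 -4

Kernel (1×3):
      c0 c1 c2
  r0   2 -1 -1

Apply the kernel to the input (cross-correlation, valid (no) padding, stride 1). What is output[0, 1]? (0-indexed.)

-15

The receptive field on the input at this output position is [-8 -8 7]. Elementwise product with the kernel and sum: -8·2 + -8·-1 + 7·-1.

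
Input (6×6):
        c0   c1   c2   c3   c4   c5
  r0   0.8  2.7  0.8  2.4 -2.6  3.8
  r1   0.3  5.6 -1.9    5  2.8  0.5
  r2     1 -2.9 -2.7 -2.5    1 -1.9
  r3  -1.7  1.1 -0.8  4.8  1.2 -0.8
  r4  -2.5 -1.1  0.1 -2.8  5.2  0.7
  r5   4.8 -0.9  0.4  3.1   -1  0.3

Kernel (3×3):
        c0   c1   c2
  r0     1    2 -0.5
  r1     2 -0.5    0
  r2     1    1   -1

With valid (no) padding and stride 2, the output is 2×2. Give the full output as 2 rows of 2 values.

Output[0,0]: The receptive field on the input at this output position is [0.8 2.7 0.8 / 0.3 5.6 -1.9 / 1 -2.9 -2.7]. Elementwise product with the kernel and sum: 0.8·1 + 2.7·2 + 0.8·-0.5 + 0.3·2 + 5.6·-0.5 + 1·1 + -2.9·1 + -2.7·-1.

4.4 -5.6
-11.1 -20.1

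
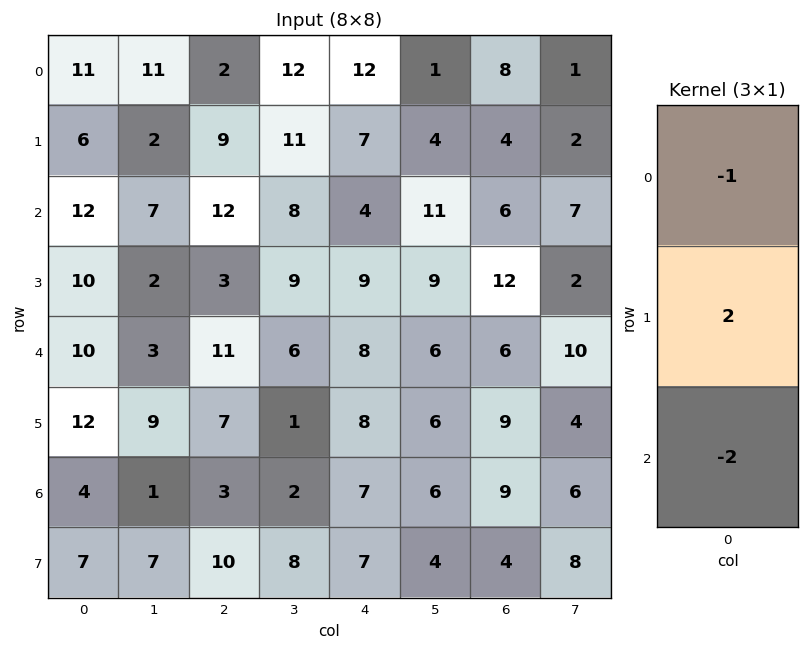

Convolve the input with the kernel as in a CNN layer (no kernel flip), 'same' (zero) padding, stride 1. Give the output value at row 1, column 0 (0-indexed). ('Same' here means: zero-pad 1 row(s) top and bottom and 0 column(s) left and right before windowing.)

-23

The receptive field on the zero-padded input at this output position is [11 / 6 / 12]. Elementwise product with the kernel and sum: 11·-1 + 6·2 + 12·-2.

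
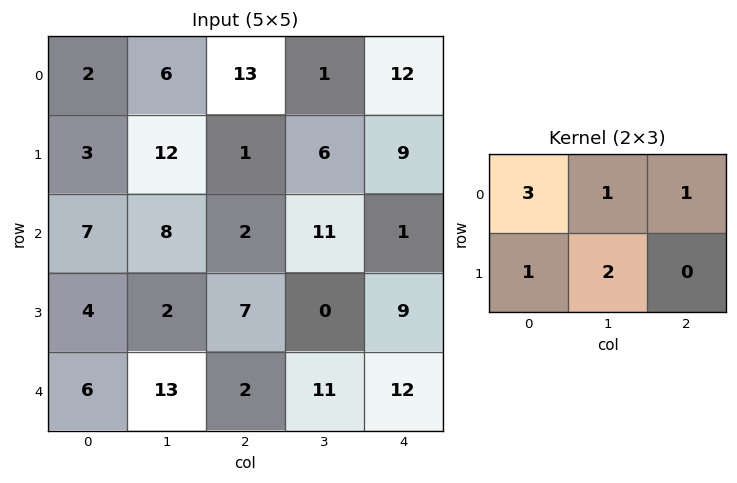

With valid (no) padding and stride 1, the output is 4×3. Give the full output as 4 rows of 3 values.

52 46 65
45 55 42
39 53 25
53 30 54

Output[0,0]: The receptive field on the input at this output position is [2 6 13 / 3 12 1]. Elementwise product with the kernel and sum: 2·3 + 6·1 + 13·1 + 3·1 + 12·2.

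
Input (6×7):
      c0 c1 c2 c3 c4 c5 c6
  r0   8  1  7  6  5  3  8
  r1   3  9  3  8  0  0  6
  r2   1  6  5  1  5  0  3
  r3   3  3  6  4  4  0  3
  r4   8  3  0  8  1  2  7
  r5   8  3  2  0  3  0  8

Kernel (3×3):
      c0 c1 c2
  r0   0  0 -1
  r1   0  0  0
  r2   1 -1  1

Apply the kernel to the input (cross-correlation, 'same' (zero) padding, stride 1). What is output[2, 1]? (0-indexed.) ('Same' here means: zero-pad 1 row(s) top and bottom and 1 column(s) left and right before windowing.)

3

The receptive field on the zero-padded input at this output position is [3 9 3 / 1 6 5 / 3 3 6]. Elementwise product with the kernel and sum: 3·-1 + 3·1 + 3·-1 + 6·1.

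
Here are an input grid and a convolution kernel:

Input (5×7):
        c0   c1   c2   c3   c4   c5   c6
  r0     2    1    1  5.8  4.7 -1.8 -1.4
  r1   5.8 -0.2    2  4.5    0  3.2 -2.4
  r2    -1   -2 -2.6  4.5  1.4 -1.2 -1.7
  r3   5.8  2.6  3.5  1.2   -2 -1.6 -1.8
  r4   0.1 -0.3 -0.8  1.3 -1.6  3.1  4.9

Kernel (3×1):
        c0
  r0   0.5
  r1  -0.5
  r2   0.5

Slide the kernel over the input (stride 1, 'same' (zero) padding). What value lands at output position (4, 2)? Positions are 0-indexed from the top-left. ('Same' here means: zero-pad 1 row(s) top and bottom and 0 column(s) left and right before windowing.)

The receptive field on the zero-padded input at this output position is [3.5 / -0.8 / 0]. Elementwise product with the kernel and sum: 3.5·0.5 + -0.8·-0.5 + 0·0.5.

2.15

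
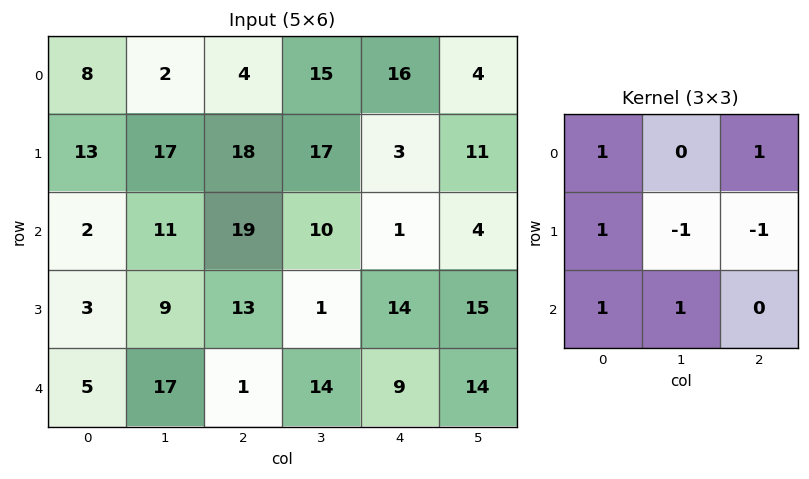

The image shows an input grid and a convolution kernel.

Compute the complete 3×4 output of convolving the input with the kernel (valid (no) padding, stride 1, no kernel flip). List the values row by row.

Output[0,0]: The receptive field on the input at this output position is [8 2 4 / 13 17 18 / 2 11 19]. Elementwise product with the kernel and sum: 8·1 + 4·1 + 13·1 + 17·-1 + 18·-1 + 2·1 + 11·1.
Output[0,1]: The receptive field on the input at this output position is [2 4 15 / 17 18 17 / 11 19 10]. Elementwise product with the kernel and sum: 2·1 + 15·1 + 17·1 + 18·-1 + 17·-1 + 11·1 + 19·1.

3 29 47 33
15 38 43 48
24 34 33 9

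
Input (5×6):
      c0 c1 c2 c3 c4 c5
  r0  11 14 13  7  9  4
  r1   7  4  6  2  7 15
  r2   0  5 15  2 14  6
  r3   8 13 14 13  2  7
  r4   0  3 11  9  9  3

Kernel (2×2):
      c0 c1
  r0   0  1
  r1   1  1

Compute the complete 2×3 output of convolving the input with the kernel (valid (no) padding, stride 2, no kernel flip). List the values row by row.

Output[0,0]: The receptive field on the input at this output position is [11 14 / 7 4]. Elementwise product with the kernel and sum: 14·1 + 7·1 + 4·1.
Output[0,1]: The receptive field on the input at this output position is [13 7 / 6 2]. Elementwise product with the kernel and sum: 7·1 + 6·1 + 2·1.

25 15 26
26 29 15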